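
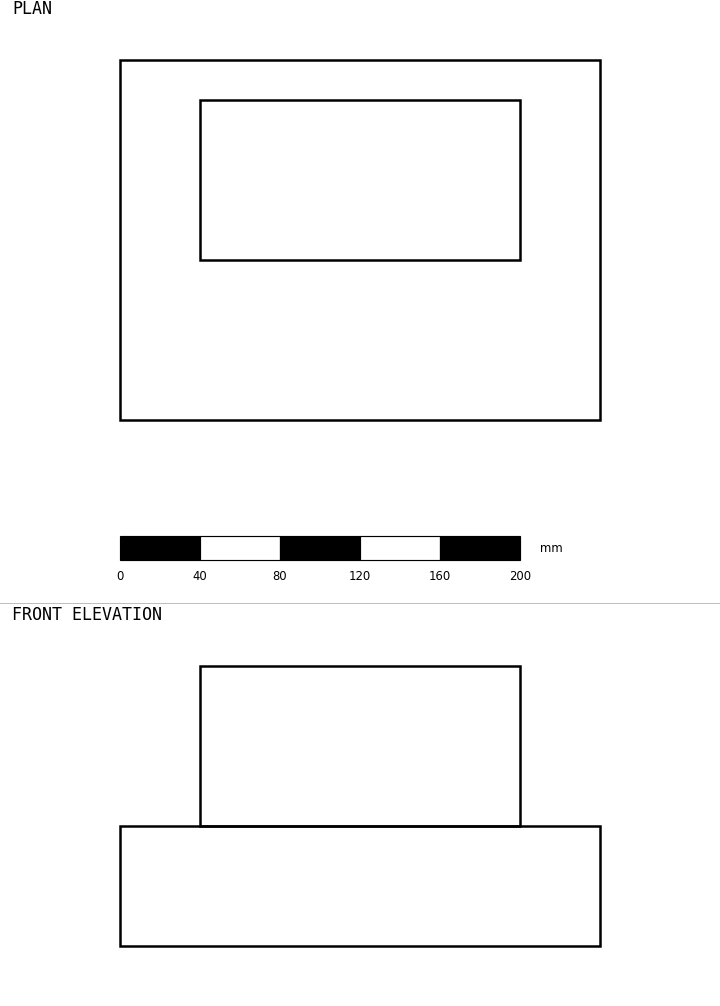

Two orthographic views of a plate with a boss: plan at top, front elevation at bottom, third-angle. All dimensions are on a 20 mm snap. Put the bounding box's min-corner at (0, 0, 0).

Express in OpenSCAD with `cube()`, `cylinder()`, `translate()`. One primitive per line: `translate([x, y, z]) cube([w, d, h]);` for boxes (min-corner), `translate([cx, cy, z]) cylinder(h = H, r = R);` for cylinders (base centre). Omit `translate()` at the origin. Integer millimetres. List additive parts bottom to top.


cube([240, 180, 60]);
translate([40, 80, 60]) cube([160, 80, 80]);


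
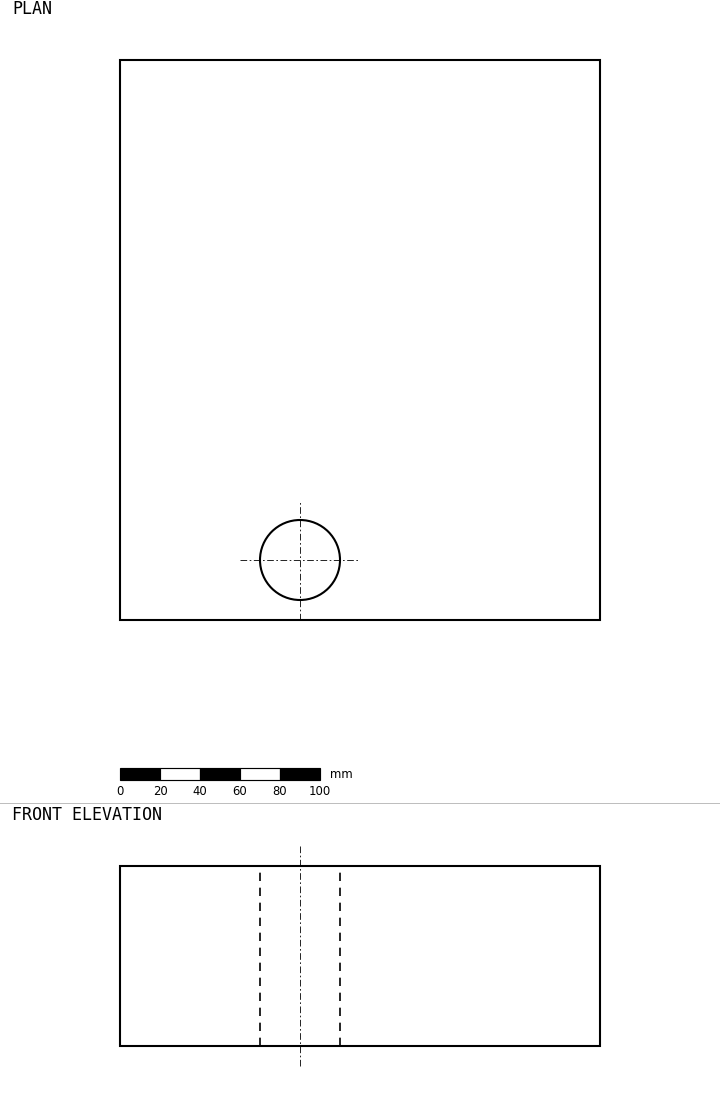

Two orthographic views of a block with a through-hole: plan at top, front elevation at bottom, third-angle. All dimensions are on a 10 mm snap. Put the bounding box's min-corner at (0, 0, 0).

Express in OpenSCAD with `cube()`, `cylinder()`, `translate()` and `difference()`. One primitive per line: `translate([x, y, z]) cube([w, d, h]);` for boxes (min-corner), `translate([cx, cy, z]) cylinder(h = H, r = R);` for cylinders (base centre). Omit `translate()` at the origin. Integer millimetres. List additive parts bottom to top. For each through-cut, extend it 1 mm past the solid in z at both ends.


difference() {
  cube([240, 280, 90]);
  translate([90, 30, -1]) cylinder(h = 92, r = 20);
}


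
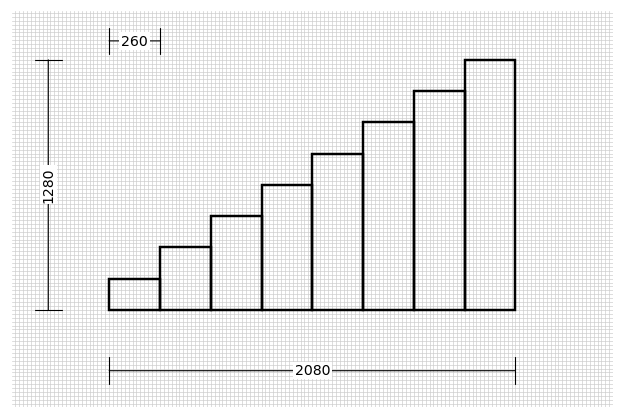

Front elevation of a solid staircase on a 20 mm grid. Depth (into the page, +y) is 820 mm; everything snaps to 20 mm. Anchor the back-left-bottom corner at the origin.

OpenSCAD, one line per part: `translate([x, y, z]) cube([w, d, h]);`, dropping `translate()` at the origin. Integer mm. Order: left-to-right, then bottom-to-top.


cube([260, 820, 160]);
translate([260, 0, 0]) cube([260, 820, 320]);
translate([520, 0, 0]) cube([260, 820, 480]);
translate([780, 0, 0]) cube([260, 820, 640]);
translate([1040, 0, 0]) cube([260, 820, 800]);
translate([1300, 0, 0]) cube([260, 820, 960]);
translate([1560, 0, 0]) cube([260, 820, 1120]);
translate([1820, 0, 0]) cube([260, 820, 1280]);


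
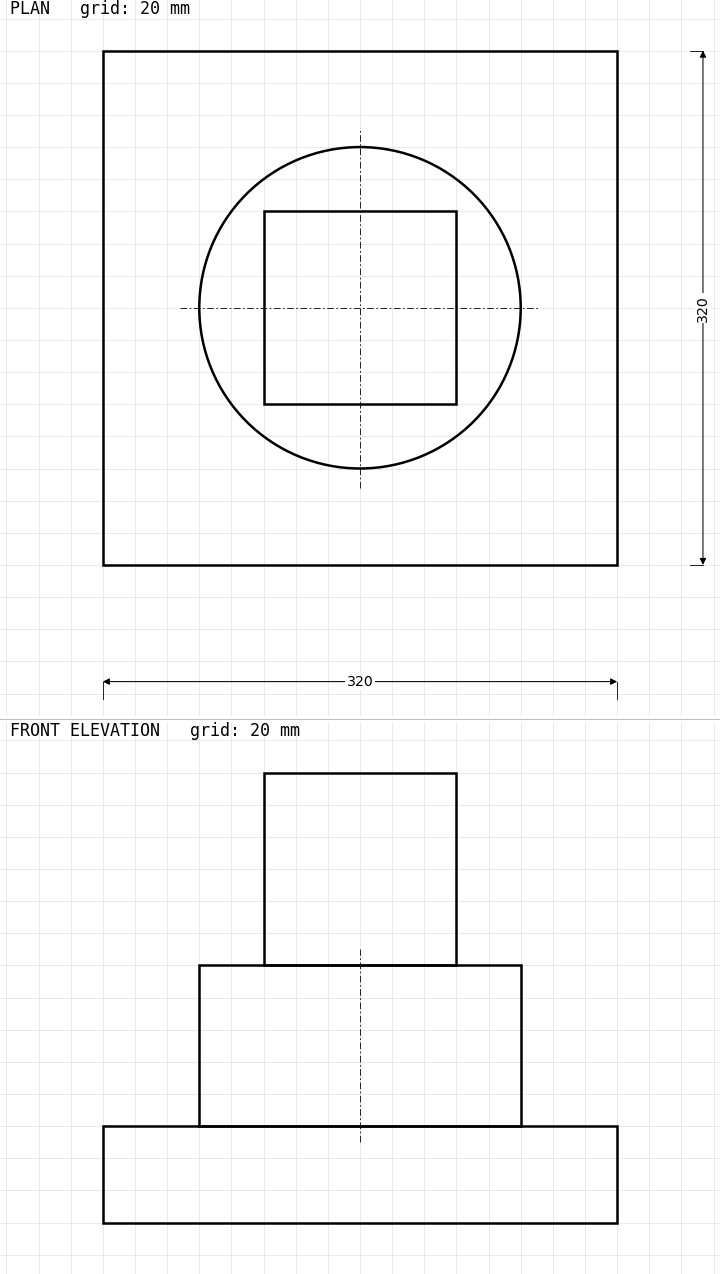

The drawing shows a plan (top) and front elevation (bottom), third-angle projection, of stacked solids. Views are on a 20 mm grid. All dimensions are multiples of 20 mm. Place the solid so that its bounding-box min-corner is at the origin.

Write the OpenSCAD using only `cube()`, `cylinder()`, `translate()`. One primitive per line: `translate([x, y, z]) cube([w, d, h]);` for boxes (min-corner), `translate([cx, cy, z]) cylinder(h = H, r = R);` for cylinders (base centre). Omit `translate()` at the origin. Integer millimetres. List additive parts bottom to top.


cube([320, 320, 60]);
translate([160, 160, 60]) cylinder(h = 100, r = 100);
translate([100, 100, 160]) cube([120, 120, 120]);


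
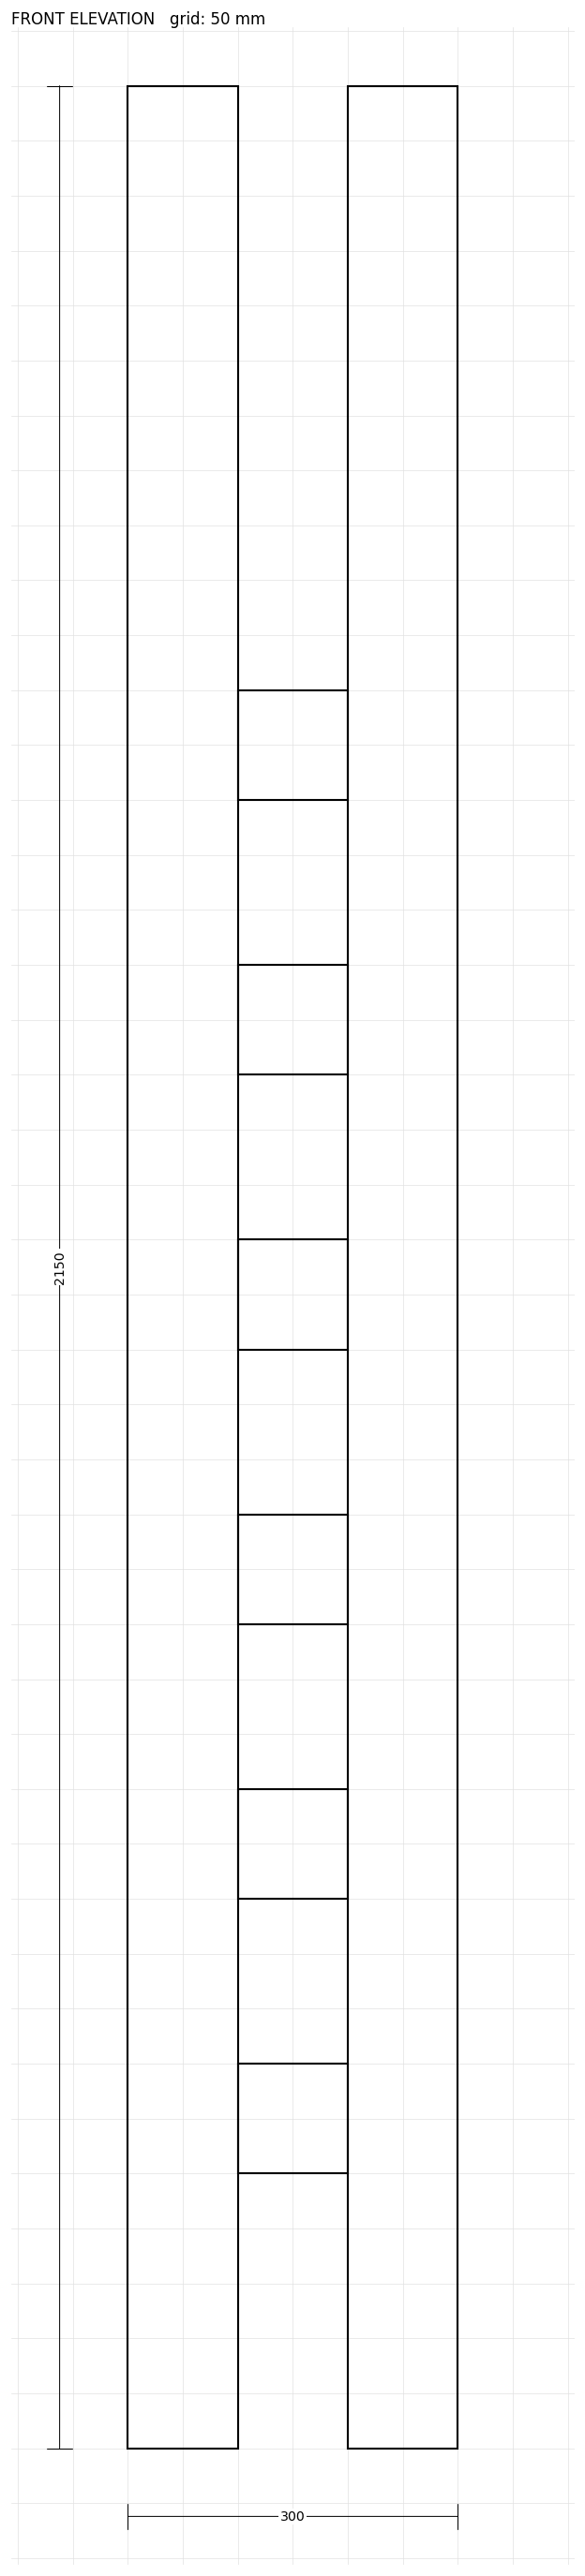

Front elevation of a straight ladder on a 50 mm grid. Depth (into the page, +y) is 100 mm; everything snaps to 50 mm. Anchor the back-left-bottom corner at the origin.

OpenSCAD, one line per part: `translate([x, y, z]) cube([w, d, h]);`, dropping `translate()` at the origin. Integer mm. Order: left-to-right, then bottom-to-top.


cube([100, 100, 2150]);
translate([100, 0, 250]) cube([100, 100, 100]);
translate([100, 0, 500]) cube([100, 100, 100]);
translate([100, 0, 750]) cube([100, 100, 100]);
translate([100, 0, 1000]) cube([100, 100, 100]);
translate([100, 0, 1250]) cube([100, 100, 100]);
translate([100, 0, 1500]) cube([100, 100, 100]);
translate([200, 0, 0]) cube([100, 100, 2150]);


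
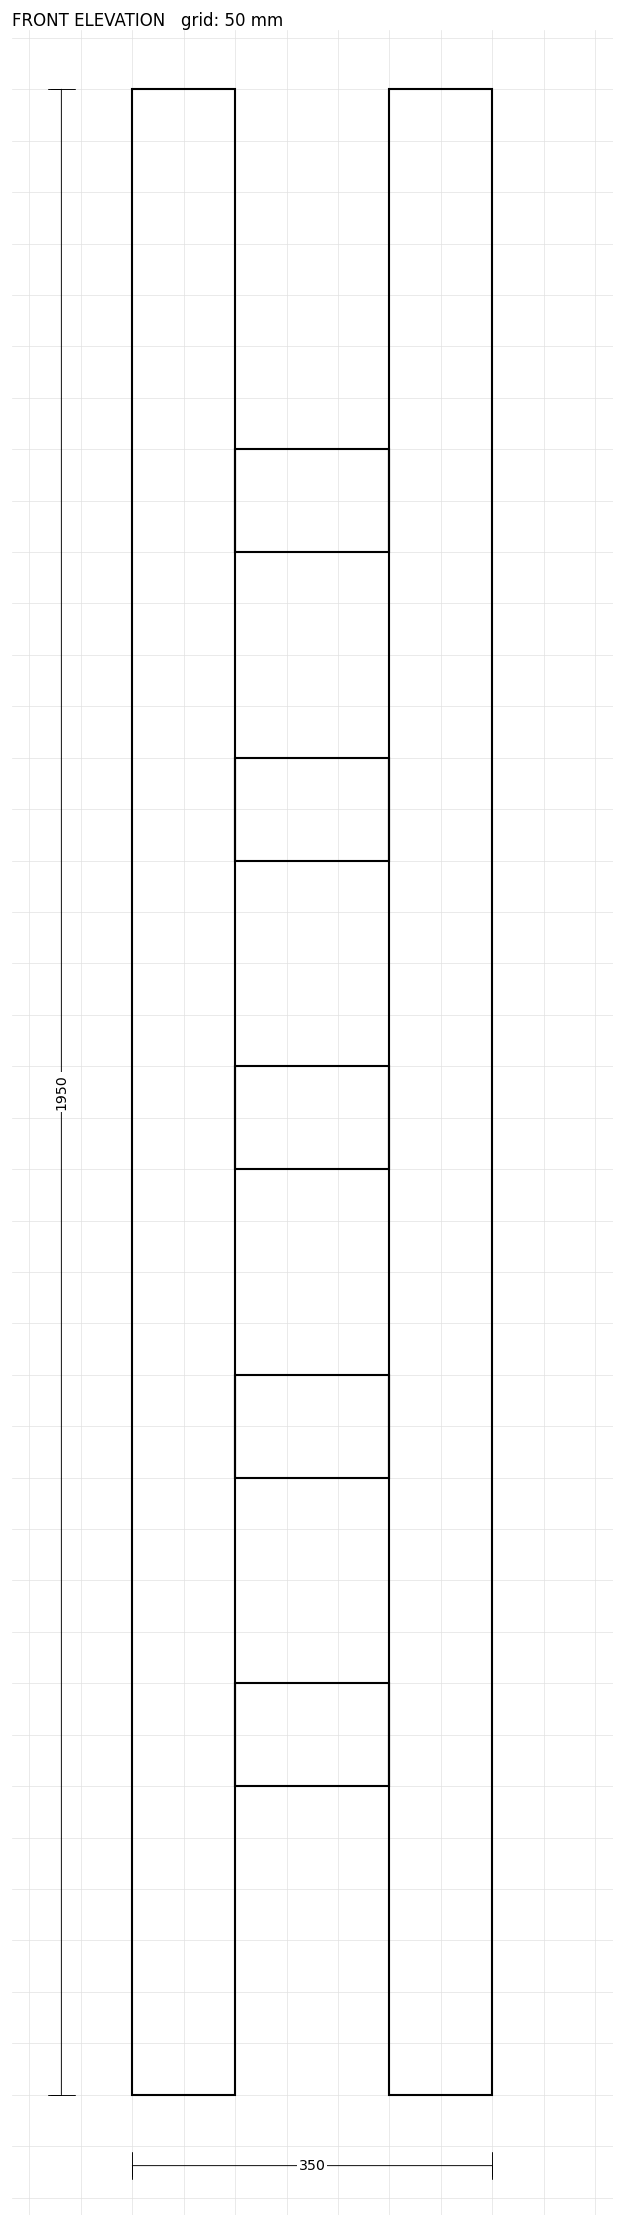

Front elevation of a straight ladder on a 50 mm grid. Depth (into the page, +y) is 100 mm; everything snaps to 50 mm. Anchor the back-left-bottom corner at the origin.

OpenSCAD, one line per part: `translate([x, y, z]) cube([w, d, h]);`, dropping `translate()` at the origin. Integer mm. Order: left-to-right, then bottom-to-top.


cube([100, 100, 1950]);
translate([100, 0, 300]) cube([150, 100, 100]);
translate([100, 0, 600]) cube([150, 100, 100]);
translate([100, 0, 900]) cube([150, 100, 100]);
translate([100, 0, 1200]) cube([150, 100, 100]);
translate([100, 0, 1500]) cube([150, 100, 100]);
translate([250, 0, 0]) cube([100, 100, 1950]);


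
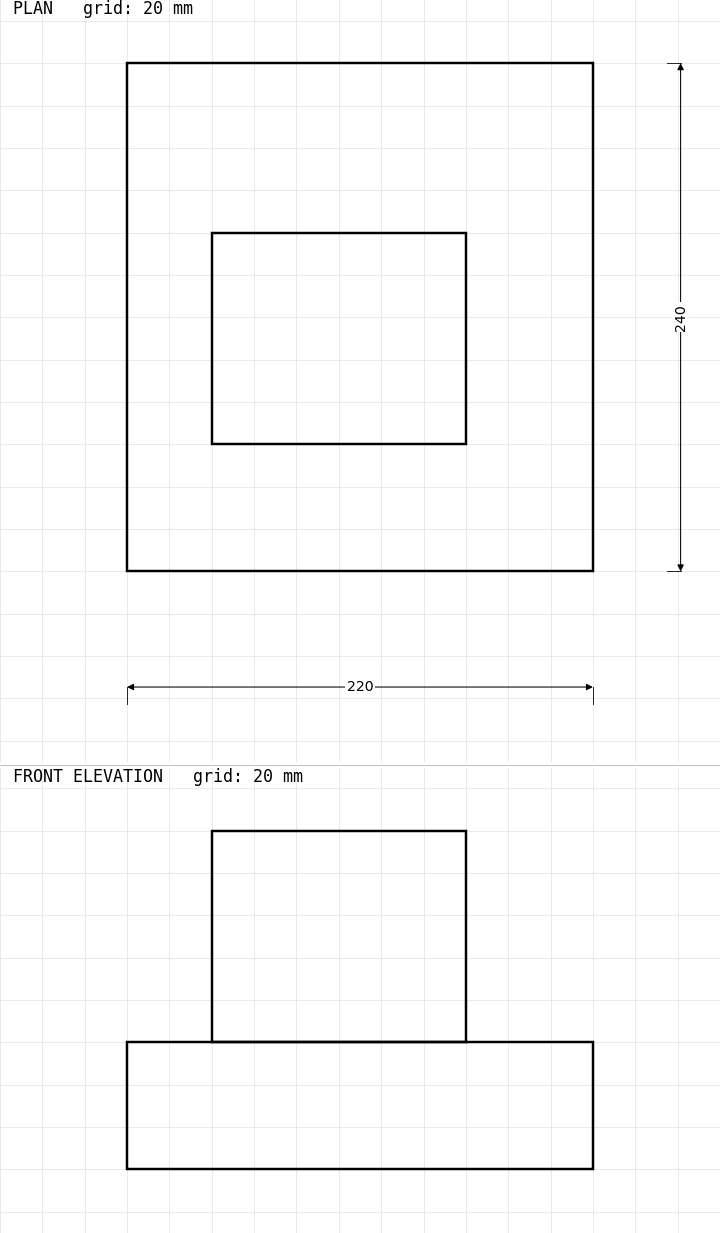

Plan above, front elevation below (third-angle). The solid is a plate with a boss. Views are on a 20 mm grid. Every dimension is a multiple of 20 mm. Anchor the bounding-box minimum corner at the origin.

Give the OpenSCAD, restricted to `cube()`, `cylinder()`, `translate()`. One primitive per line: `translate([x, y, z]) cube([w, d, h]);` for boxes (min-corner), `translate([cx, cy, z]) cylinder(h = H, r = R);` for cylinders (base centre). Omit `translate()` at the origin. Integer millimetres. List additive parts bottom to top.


cube([220, 240, 60]);
translate([40, 60, 60]) cube([120, 100, 100]);


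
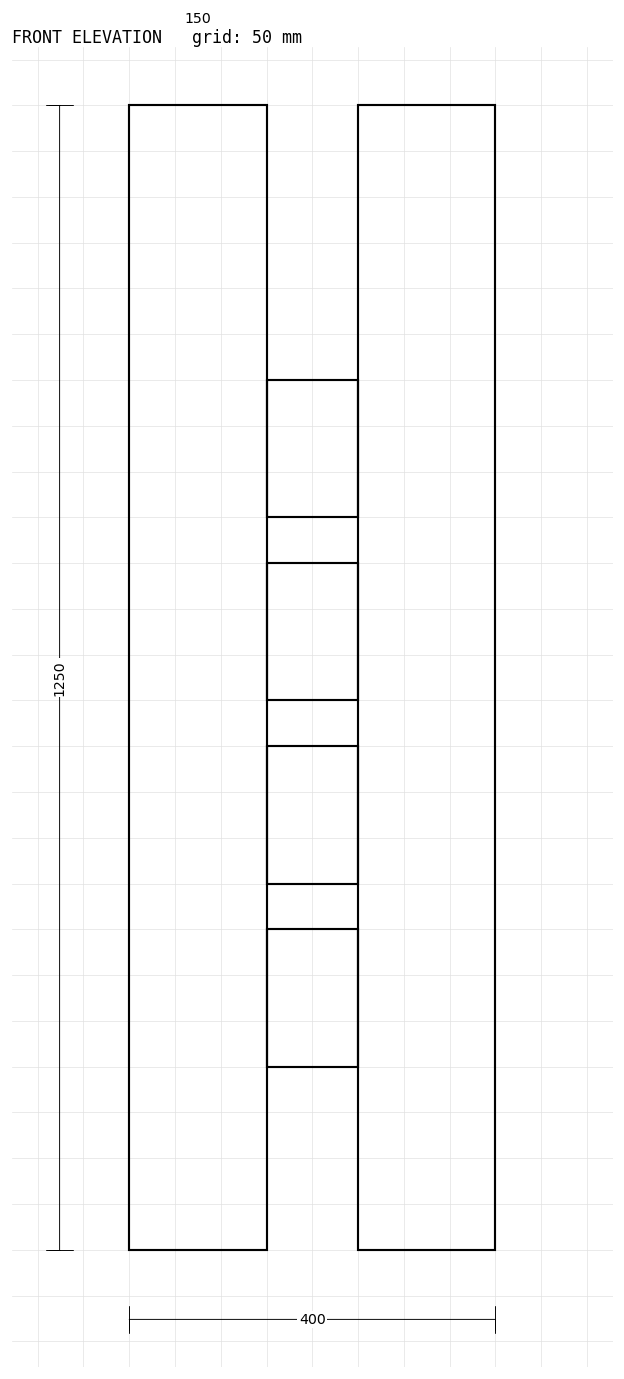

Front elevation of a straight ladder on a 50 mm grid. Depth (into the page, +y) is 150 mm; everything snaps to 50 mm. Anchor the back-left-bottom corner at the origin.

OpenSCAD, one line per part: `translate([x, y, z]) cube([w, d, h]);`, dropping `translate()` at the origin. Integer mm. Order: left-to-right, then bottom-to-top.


cube([150, 150, 1250]);
translate([150, 0, 200]) cube([100, 150, 150]);
translate([150, 0, 400]) cube([100, 150, 150]);
translate([150, 0, 600]) cube([100, 150, 150]);
translate([150, 0, 800]) cube([100, 150, 150]);
translate([250, 0, 0]) cube([150, 150, 1250]);


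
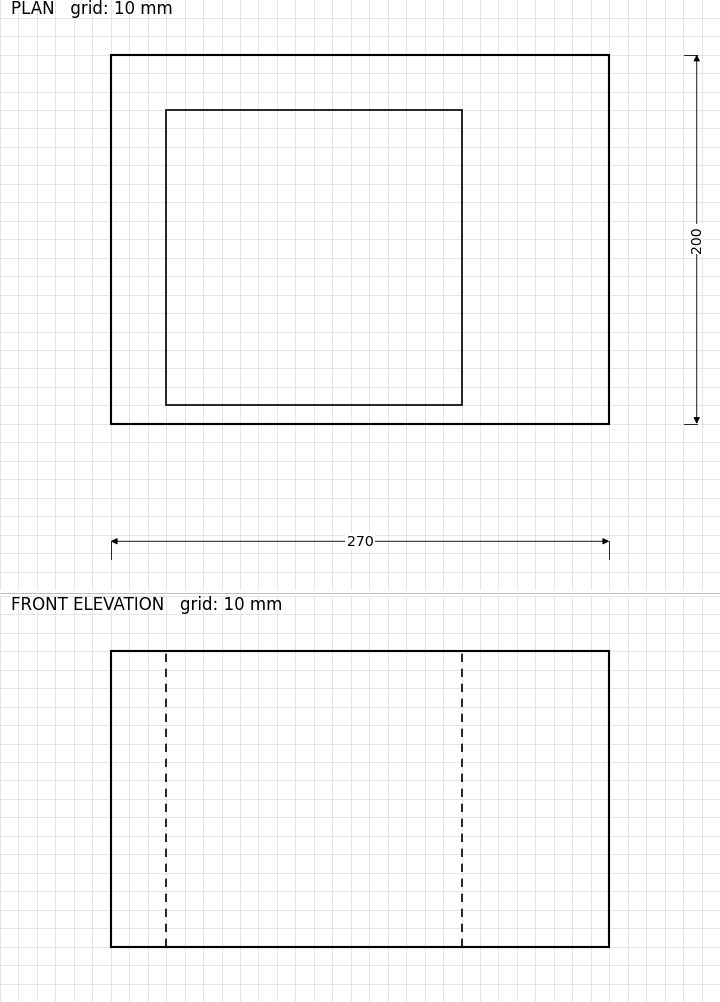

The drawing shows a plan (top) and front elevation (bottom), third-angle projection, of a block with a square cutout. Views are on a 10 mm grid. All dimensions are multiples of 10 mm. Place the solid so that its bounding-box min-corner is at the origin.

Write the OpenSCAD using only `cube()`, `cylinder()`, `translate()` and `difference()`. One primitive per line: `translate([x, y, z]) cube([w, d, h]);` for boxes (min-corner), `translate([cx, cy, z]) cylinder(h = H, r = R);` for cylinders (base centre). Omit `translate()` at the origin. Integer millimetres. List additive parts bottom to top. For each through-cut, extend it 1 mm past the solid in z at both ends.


difference() {
  cube([270, 200, 160]);
  translate([30, 10, -1]) cube([160, 160, 162]);
}


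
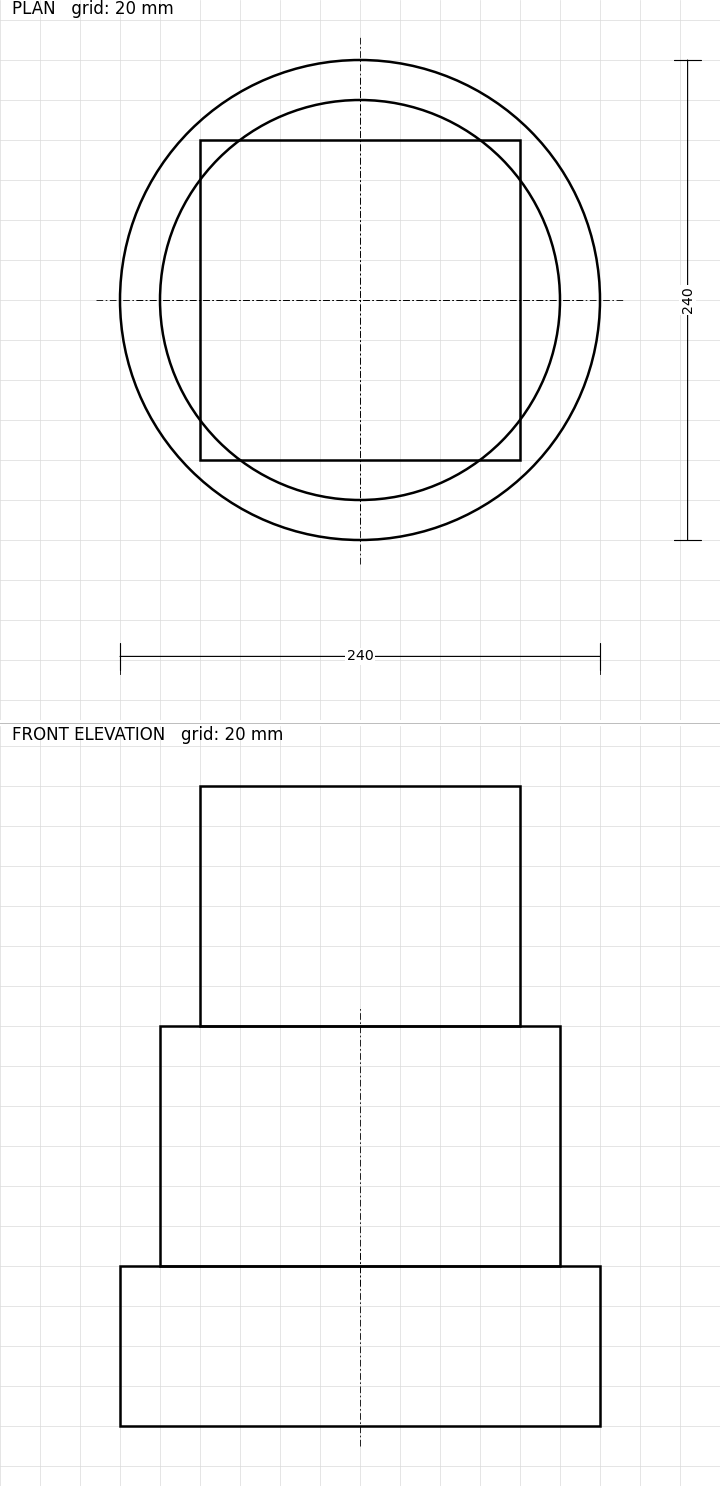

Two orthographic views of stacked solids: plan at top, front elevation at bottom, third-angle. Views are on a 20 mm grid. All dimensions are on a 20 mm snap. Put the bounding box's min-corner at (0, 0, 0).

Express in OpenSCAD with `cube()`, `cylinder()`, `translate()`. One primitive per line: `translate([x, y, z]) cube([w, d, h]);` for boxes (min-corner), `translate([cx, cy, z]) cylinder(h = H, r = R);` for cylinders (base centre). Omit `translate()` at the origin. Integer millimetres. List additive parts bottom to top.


translate([120, 120, 0]) cylinder(h = 80, r = 120);
translate([120, 120, 80]) cylinder(h = 120, r = 100);
translate([40, 40, 200]) cube([160, 160, 120]);


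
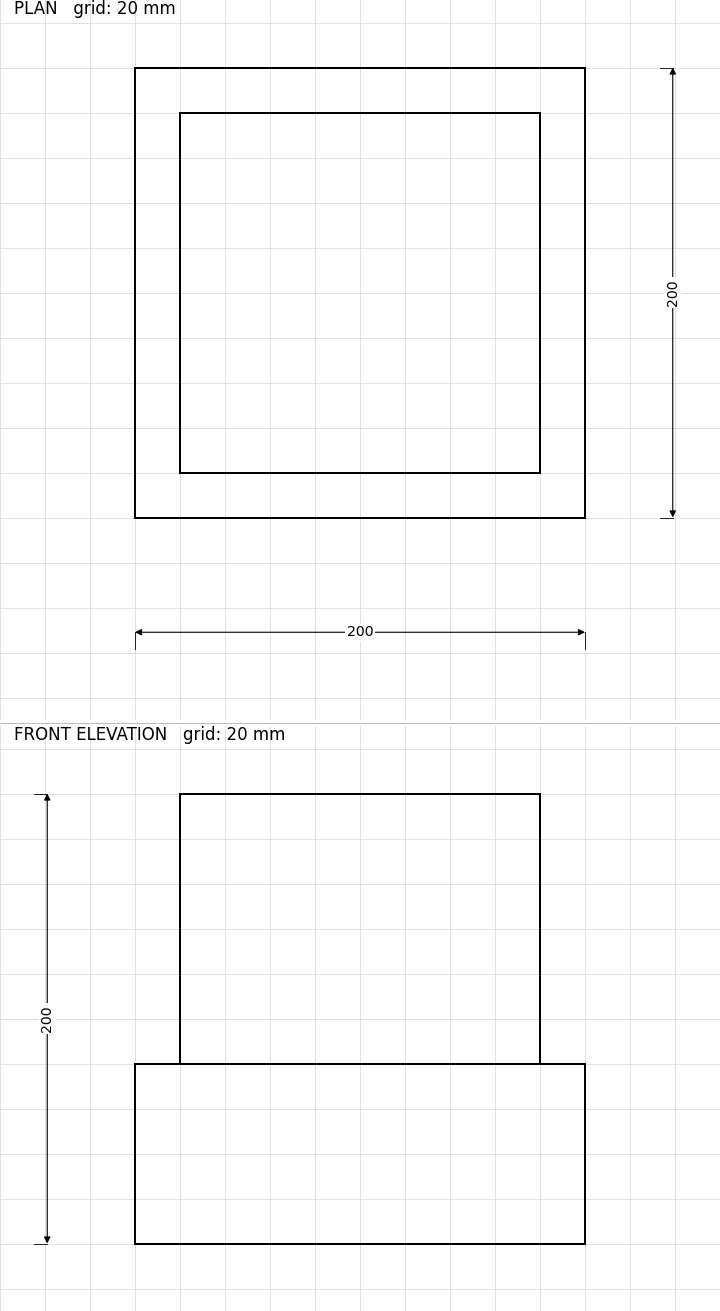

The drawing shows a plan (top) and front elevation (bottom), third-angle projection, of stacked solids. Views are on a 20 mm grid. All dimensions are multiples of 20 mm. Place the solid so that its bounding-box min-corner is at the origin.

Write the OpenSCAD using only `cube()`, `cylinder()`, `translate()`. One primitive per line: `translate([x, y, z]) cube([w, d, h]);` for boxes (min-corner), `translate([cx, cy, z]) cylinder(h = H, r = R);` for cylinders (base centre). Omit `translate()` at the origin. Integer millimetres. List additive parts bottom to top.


cube([200, 200, 80]);
translate([20, 20, 80]) cube([160, 160, 120]);


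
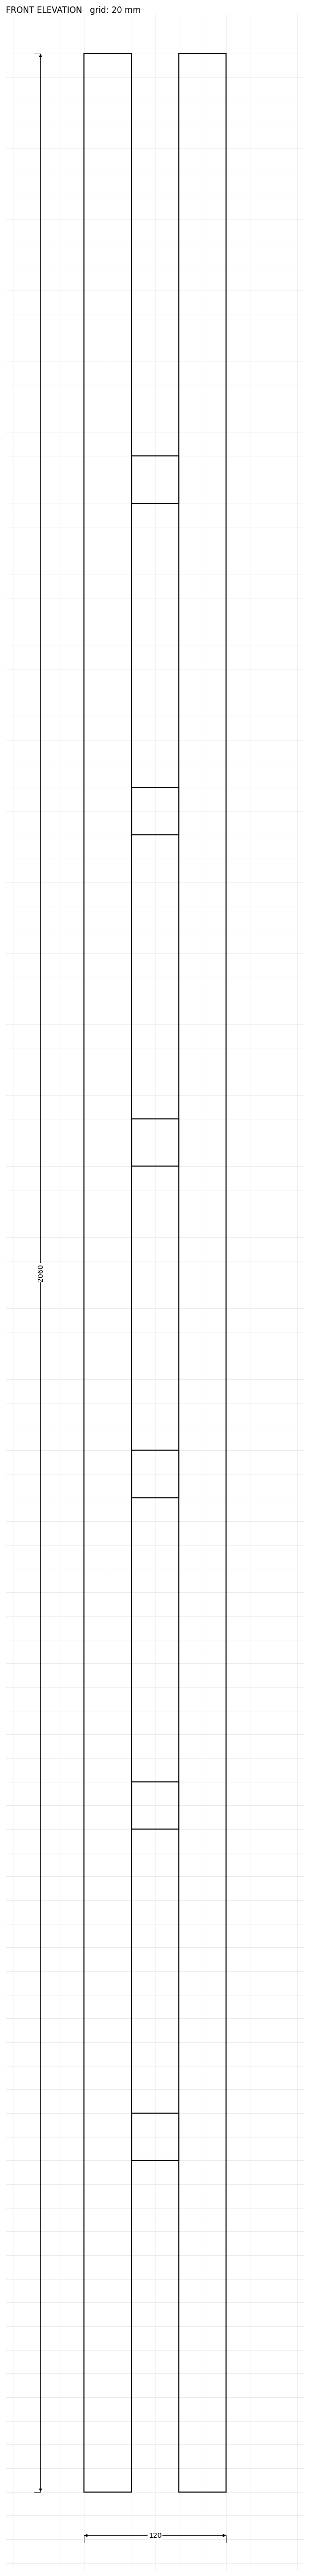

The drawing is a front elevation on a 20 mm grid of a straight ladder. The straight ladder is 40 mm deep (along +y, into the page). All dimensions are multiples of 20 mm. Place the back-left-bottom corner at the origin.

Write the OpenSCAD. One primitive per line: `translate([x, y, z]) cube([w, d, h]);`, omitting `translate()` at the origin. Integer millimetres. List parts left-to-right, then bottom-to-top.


cube([40, 40, 2060]);
translate([40, 0, 280]) cube([40, 40, 40]);
translate([40, 0, 560]) cube([40, 40, 40]);
translate([40, 0, 840]) cube([40, 40, 40]);
translate([40, 0, 1120]) cube([40, 40, 40]);
translate([40, 0, 1400]) cube([40, 40, 40]);
translate([40, 0, 1680]) cube([40, 40, 40]);
translate([80, 0, 0]) cube([40, 40, 2060]);


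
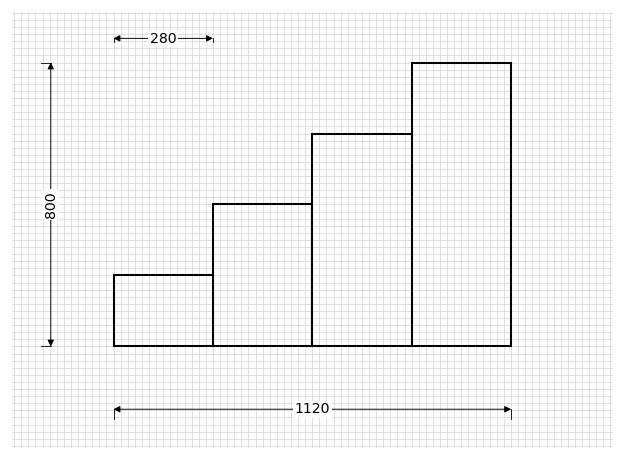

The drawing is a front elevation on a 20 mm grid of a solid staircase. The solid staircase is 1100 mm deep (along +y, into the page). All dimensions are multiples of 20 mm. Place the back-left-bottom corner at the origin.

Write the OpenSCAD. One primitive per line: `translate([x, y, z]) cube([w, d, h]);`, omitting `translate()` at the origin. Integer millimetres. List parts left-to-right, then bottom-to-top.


cube([280, 1100, 200]);
translate([280, 0, 0]) cube([280, 1100, 400]);
translate([560, 0, 0]) cube([280, 1100, 600]);
translate([840, 0, 0]) cube([280, 1100, 800]);


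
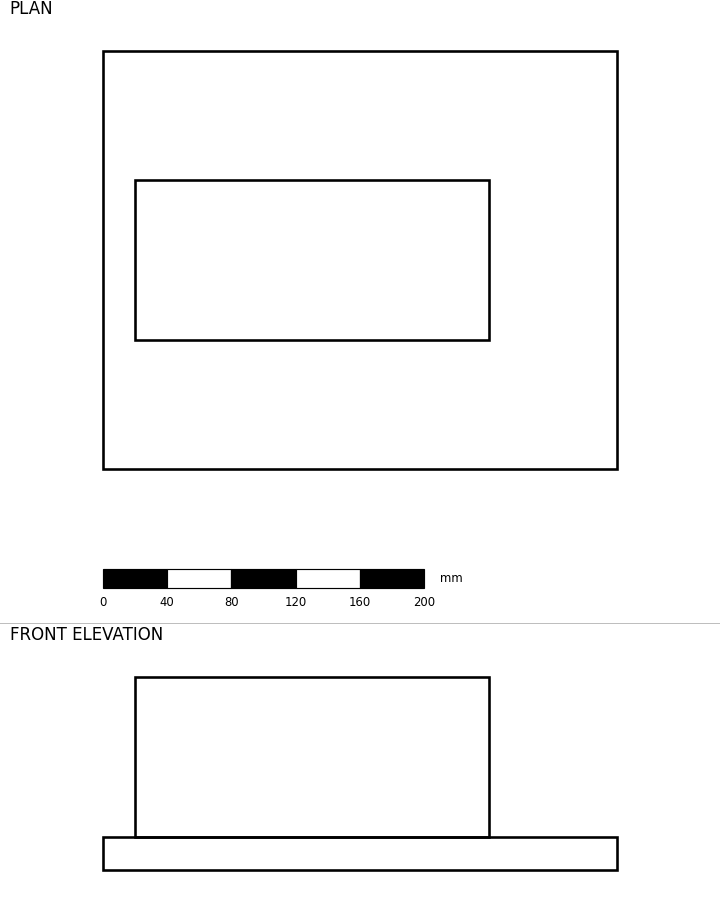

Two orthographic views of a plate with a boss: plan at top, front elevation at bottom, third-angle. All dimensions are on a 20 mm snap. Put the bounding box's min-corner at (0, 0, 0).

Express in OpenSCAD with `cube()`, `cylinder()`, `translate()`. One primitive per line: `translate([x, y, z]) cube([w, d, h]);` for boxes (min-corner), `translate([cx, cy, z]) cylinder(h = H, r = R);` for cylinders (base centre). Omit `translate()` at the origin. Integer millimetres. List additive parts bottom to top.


cube([320, 260, 20]);
translate([20, 80, 20]) cube([220, 100, 100]);


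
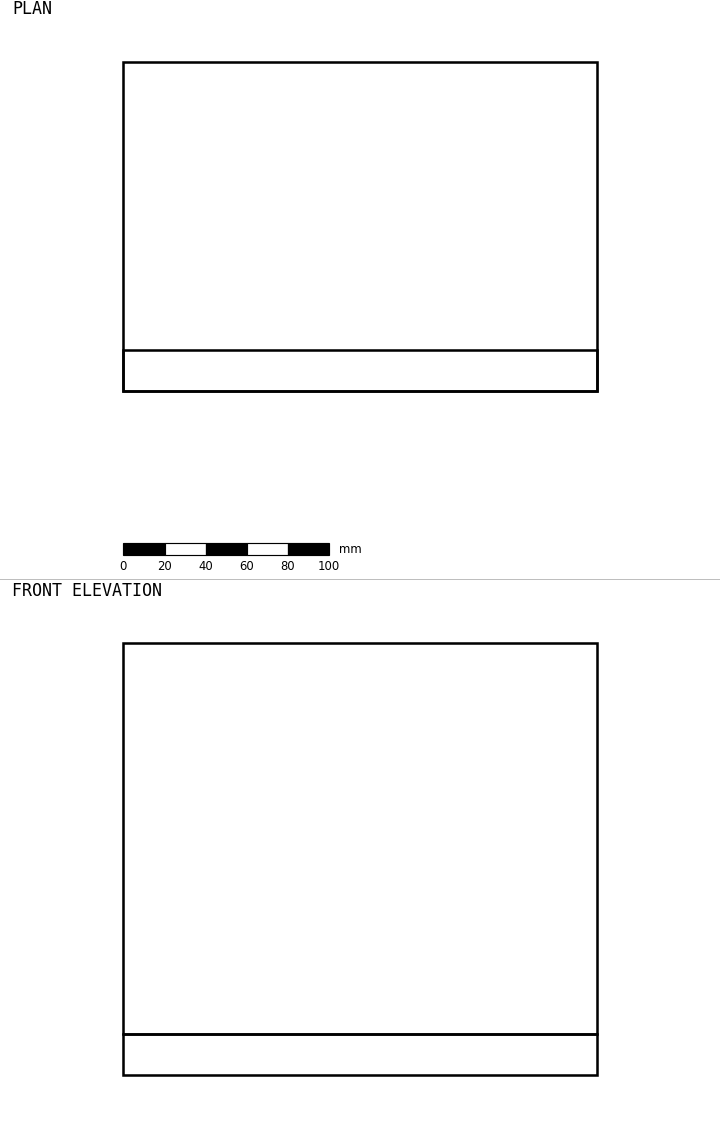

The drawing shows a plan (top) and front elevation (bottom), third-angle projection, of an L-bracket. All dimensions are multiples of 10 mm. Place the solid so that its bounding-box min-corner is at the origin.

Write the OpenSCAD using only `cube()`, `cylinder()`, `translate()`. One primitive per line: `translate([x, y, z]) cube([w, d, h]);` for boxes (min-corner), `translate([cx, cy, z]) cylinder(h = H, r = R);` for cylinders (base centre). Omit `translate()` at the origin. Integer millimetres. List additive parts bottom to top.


cube([230, 160, 20]);
translate([0, 0, 20]) cube([230, 20, 190]);


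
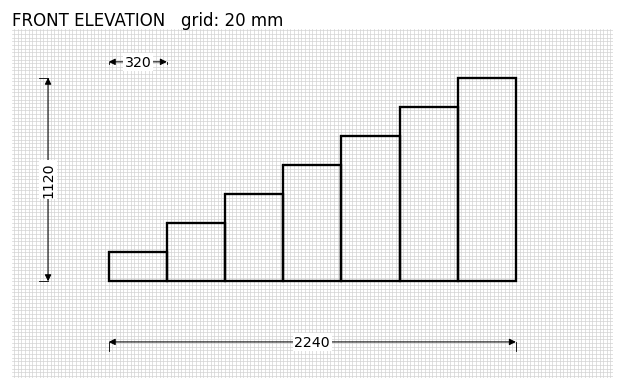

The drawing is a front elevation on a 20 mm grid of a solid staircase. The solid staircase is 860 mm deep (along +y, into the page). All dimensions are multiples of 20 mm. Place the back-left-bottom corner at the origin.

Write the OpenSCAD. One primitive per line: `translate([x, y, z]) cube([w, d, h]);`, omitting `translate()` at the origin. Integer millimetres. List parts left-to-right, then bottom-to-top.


cube([320, 860, 160]);
translate([320, 0, 0]) cube([320, 860, 320]);
translate([640, 0, 0]) cube([320, 860, 480]);
translate([960, 0, 0]) cube([320, 860, 640]);
translate([1280, 0, 0]) cube([320, 860, 800]);
translate([1600, 0, 0]) cube([320, 860, 960]);
translate([1920, 0, 0]) cube([320, 860, 1120]);


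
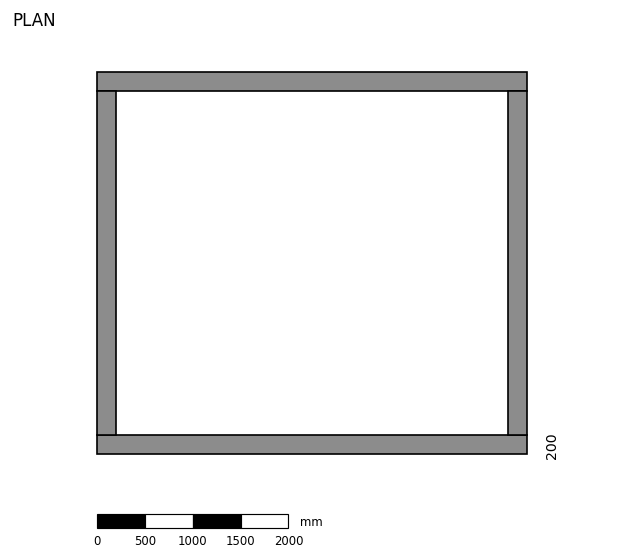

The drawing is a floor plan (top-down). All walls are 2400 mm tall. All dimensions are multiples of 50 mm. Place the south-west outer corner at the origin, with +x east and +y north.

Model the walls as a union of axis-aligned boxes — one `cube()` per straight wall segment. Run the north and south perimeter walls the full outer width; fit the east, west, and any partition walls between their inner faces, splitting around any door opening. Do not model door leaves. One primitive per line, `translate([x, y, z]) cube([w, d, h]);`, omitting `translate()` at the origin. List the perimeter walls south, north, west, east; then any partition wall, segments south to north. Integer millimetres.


cube([4500, 200, 2400]);
translate([0, 3800, 0]) cube([4500, 200, 2400]);
translate([0, 200, 0]) cube([200, 3600, 2400]);
translate([4300, 200, 0]) cube([200, 3600, 2400]);


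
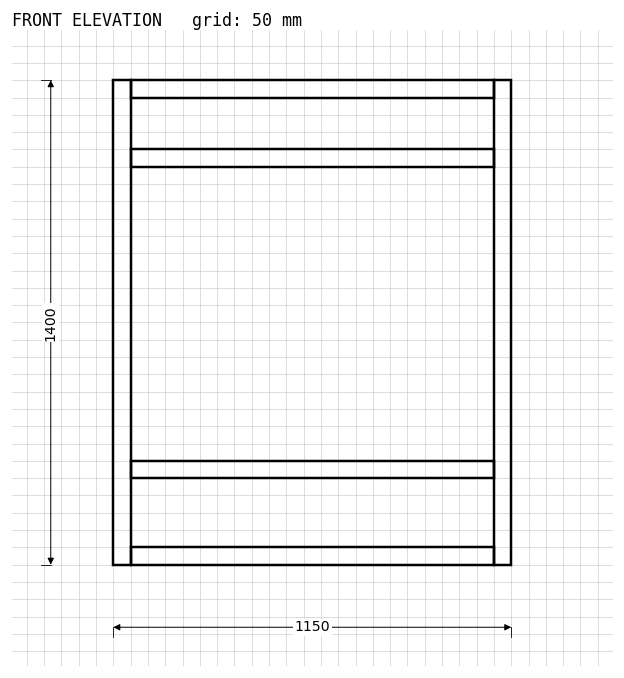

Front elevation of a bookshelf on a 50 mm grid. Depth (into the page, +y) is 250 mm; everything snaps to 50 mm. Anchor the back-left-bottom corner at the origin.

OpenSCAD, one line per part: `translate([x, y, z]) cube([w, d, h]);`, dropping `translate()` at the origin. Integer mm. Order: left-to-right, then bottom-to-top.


cube([50, 250, 1400]);
translate([50, 0, 0]) cube([1050, 250, 50]);
translate([50, 0, 250]) cube([1050, 250, 50]);
translate([50, 0, 1150]) cube([1050, 250, 50]);
translate([50, 0, 1350]) cube([1050, 250, 50]);
translate([1100, 0, 0]) cube([50, 250, 1400]);


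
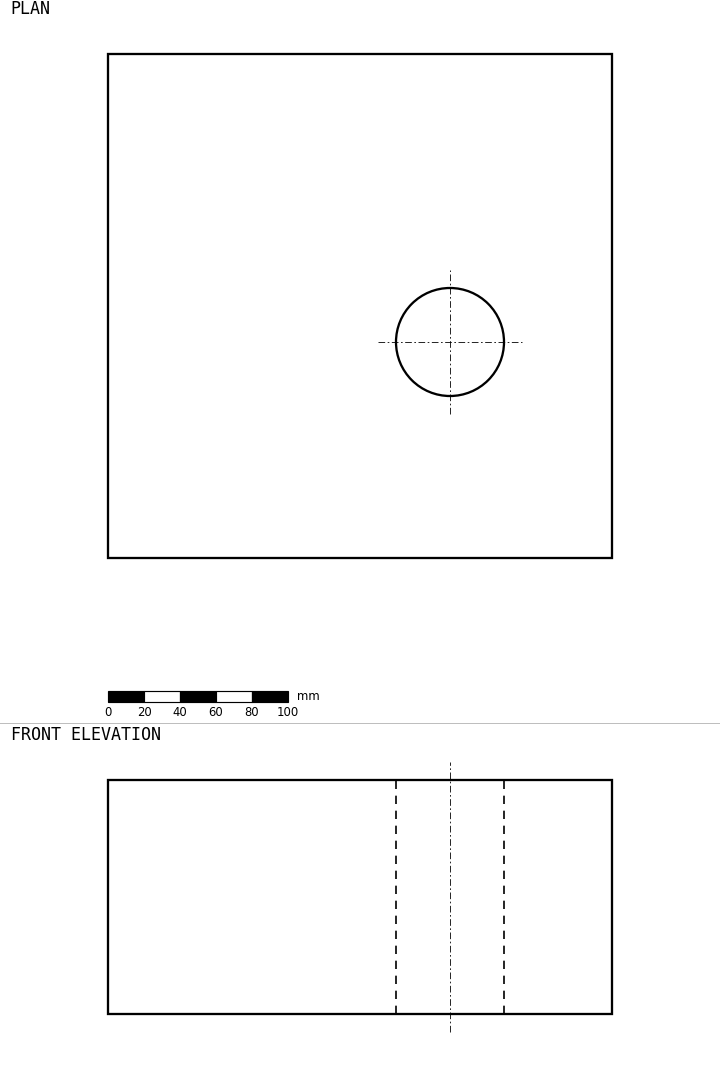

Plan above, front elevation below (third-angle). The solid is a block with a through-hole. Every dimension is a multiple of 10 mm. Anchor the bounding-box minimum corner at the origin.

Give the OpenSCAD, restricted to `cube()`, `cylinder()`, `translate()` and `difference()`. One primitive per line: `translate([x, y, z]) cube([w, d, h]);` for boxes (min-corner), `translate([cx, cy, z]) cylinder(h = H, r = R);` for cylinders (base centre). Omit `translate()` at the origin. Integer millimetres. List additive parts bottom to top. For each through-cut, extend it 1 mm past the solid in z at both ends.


difference() {
  cube([280, 280, 130]);
  translate([190, 120, -1]) cylinder(h = 132, r = 30);
}


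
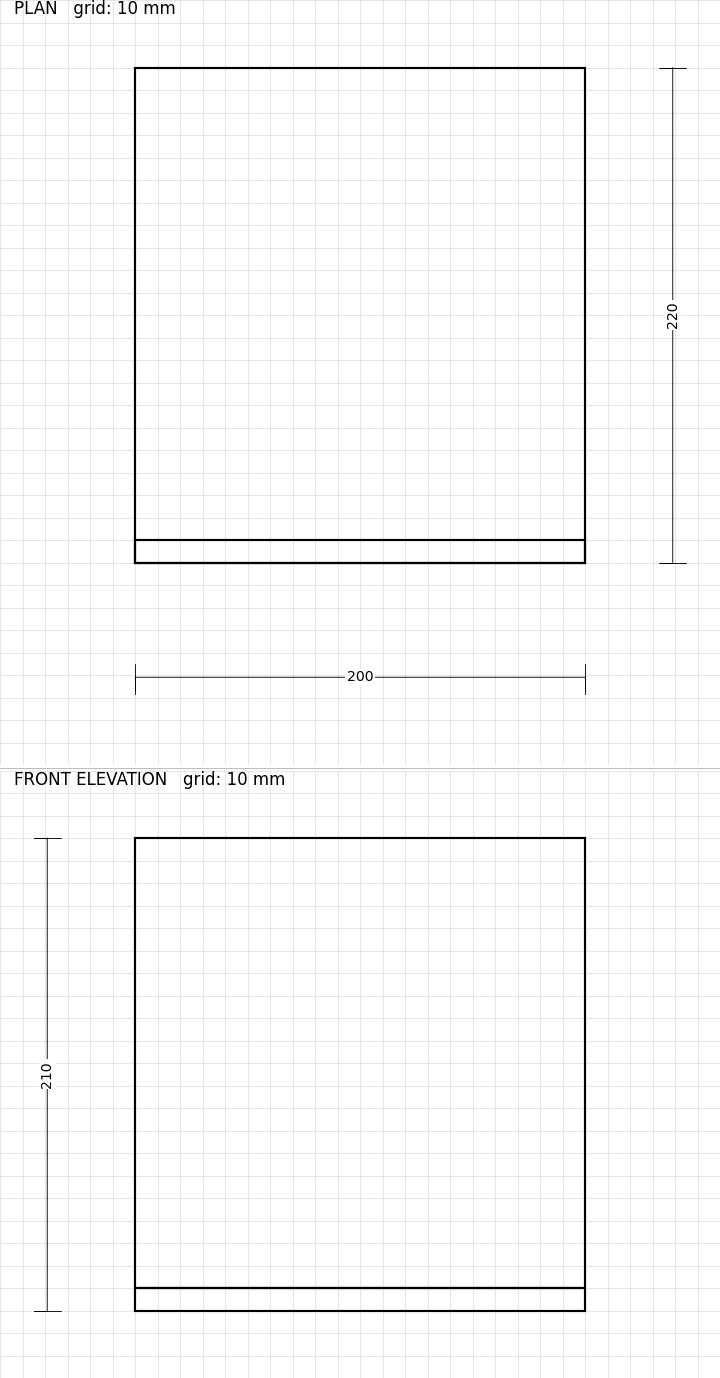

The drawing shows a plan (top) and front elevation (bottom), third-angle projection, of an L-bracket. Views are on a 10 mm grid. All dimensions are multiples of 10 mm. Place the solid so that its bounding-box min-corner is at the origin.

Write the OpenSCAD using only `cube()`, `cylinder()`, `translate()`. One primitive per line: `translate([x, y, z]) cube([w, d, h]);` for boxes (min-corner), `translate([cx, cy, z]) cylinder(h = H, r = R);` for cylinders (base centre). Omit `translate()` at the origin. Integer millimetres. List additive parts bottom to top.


cube([200, 220, 10]);
translate([0, 0, 10]) cube([200, 10, 200]);


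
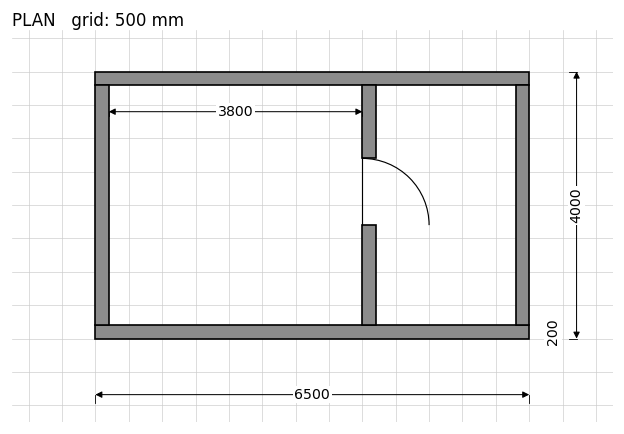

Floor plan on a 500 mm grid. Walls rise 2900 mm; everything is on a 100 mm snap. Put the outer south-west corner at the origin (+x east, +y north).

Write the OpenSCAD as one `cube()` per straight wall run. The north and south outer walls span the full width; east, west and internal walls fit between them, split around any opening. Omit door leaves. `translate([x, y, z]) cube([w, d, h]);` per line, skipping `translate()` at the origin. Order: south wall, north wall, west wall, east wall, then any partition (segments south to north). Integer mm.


cube([6500, 200, 2900]);
translate([0, 3800, 0]) cube([6500, 200, 2900]);
translate([0, 200, 0]) cube([200, 3600, 2900]);
translate([6300, 200, 0]) cube([200, 3600, 2900]);
translate([4000, 200, 0]) cube([200, 1500, 2900]);
translate([4000, 2700, 0]) cube([200, 1100, 2900]);


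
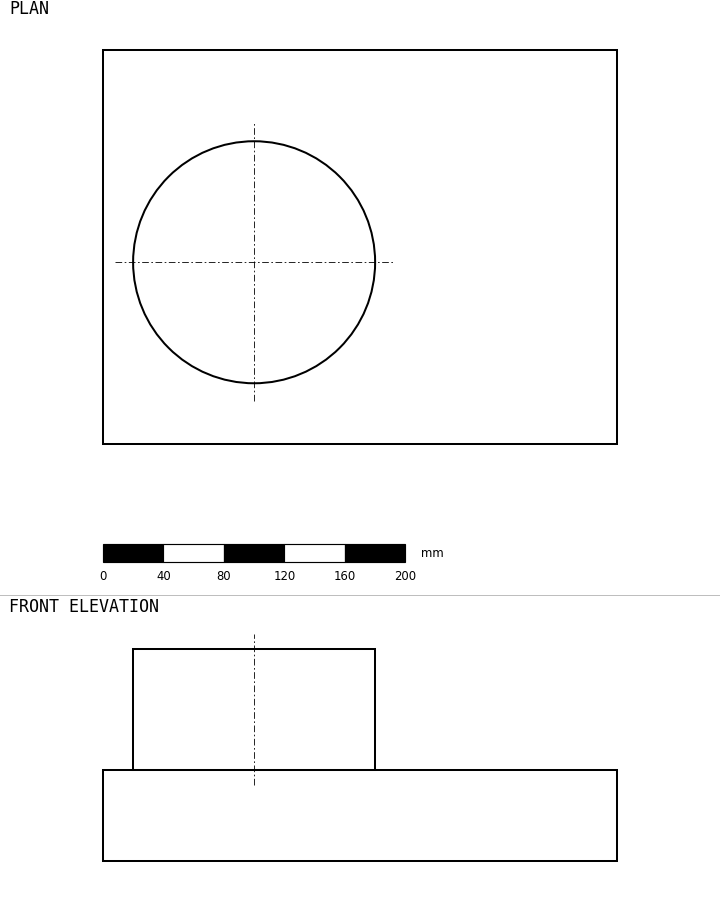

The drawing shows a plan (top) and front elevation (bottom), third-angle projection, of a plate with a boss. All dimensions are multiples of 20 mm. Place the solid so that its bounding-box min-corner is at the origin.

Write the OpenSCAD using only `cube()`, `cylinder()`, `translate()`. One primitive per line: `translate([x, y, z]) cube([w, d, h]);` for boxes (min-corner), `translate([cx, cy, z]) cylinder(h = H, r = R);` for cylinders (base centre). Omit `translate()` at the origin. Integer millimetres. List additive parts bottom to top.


cube([340, 260, 60]);
translate([100, 120, 60]) cylinder(h = 80, r = 80);


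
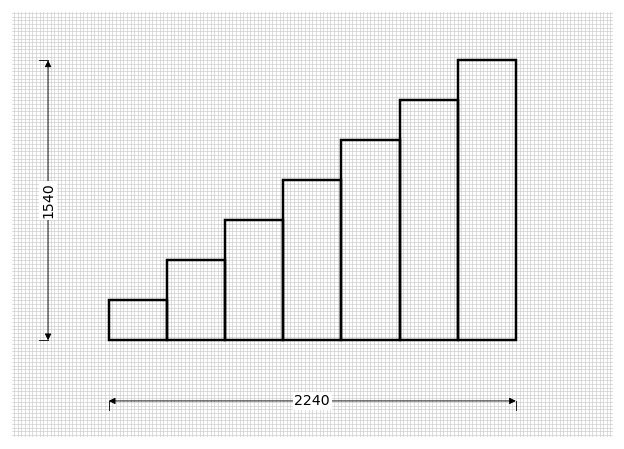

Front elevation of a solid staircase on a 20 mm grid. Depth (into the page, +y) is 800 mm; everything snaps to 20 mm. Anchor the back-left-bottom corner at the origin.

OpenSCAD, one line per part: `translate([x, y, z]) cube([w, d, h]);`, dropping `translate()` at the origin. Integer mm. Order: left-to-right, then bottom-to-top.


cube([320, 800, 220]);
translate([320, 0, 0]) cube([320, 800, 440]);
translate([640, 0, 0]) cube([320, 800, 660]);
translate([960, 0, 0]) cube([320, 800, 880]);
translate([1280, 0, 0]) cube([320, 800, 1100]);
translate([1600, 0, 0]) cube([320, 800, 1320]);
translate([1920, 0, 0]) cube([320, 800, 1540]);


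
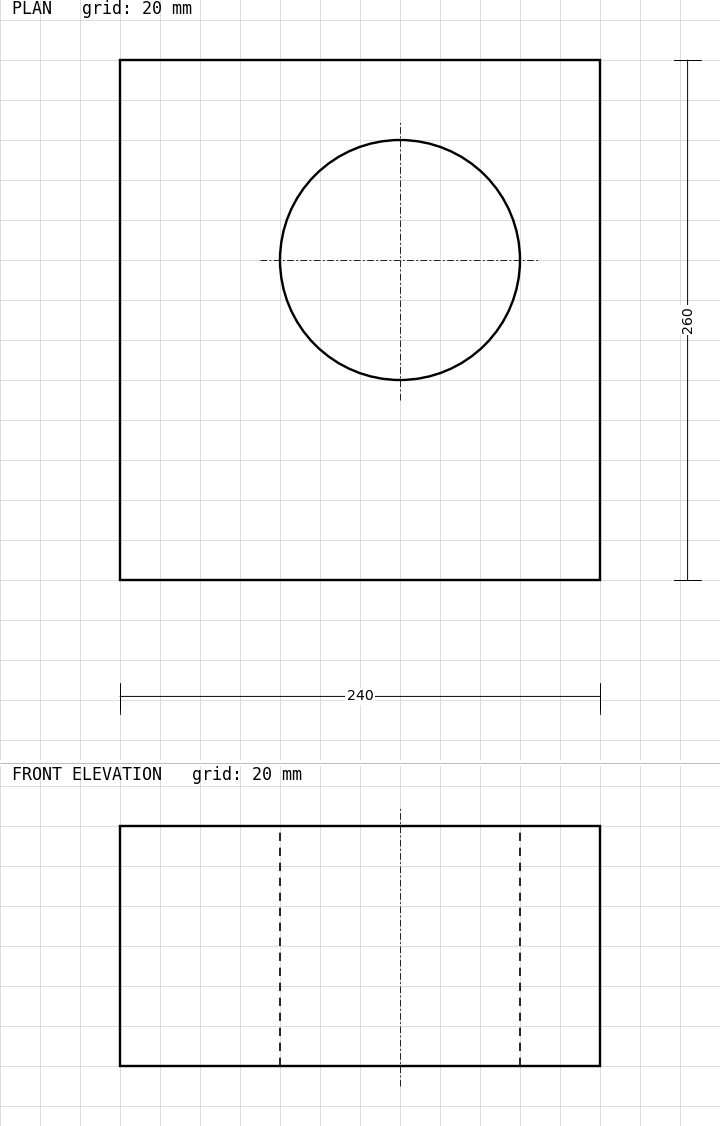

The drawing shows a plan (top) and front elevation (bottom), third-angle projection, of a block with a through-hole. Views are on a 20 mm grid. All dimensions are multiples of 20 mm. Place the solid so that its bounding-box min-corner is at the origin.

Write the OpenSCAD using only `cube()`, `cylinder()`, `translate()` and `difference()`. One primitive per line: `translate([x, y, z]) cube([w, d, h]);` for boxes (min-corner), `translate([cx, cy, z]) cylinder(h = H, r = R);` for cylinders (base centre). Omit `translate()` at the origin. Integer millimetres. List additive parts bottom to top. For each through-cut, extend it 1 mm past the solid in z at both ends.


difference() {
  cube([240, 260, 120]);
  translate([140, 160, -1]) cylinder(h = 122, r = 60);
}


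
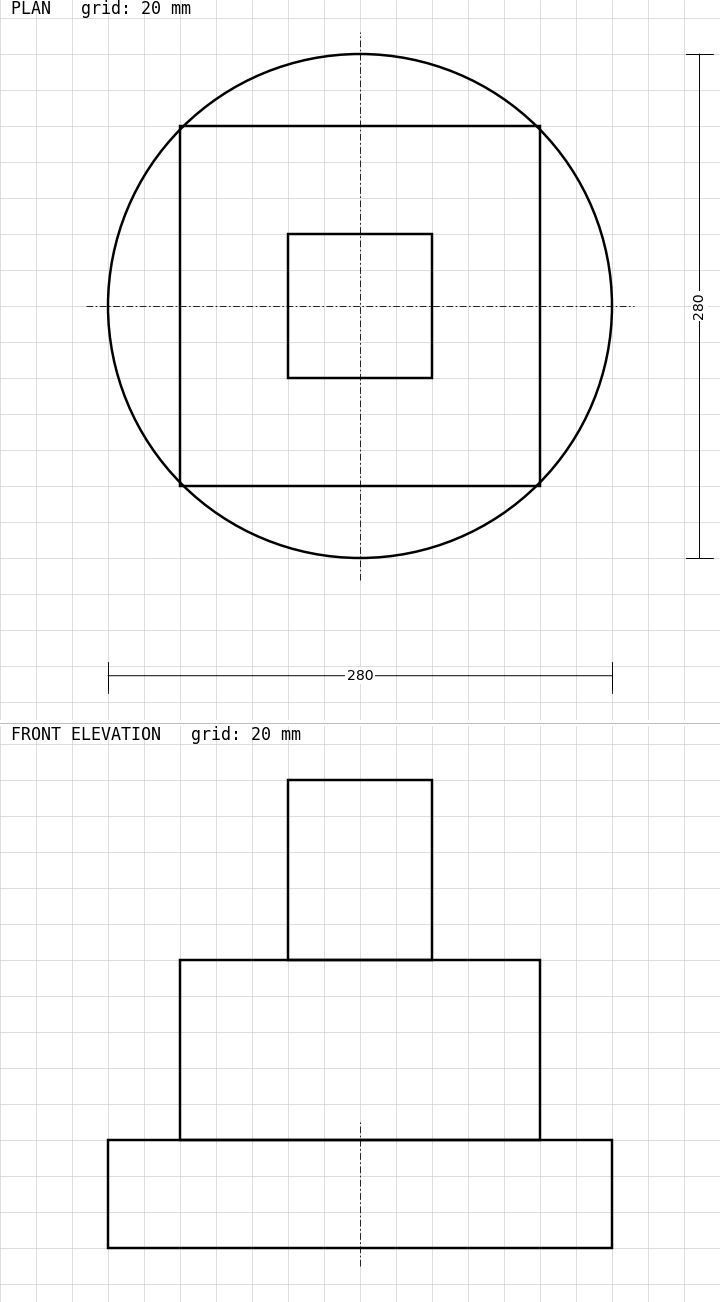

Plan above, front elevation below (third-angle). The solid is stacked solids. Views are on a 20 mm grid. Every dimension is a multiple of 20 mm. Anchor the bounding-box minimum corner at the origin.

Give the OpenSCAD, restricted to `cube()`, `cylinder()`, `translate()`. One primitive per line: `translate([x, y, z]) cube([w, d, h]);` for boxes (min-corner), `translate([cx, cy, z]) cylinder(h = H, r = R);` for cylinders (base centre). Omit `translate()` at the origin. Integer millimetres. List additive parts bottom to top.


translate([140, 140, 0]) cylinder(h = 60, r = 140);
translate([40, 40, 60]) cube([200, 200, 100]);
translate([100, 100, 160]) cube([80, 80, 100]);


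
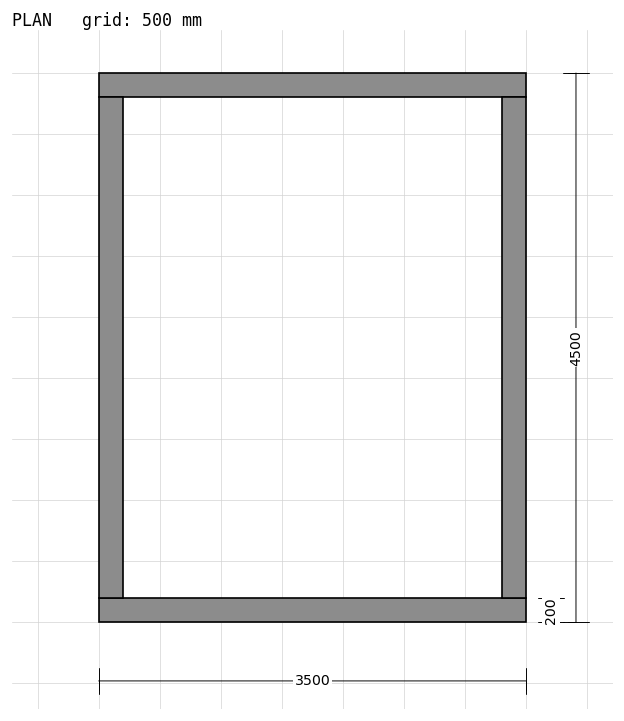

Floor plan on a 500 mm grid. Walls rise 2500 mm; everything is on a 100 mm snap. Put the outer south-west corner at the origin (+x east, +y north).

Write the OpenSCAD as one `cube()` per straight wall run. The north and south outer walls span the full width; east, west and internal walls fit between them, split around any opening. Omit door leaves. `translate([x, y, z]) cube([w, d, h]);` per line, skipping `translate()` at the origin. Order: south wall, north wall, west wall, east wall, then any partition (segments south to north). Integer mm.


cube([3500, 200, 2500]);
translate([0, 4300, 0]) cube([3500, 200, 2500]);
translate([0, 200, 0]) cube([200, 4100, 2500]);
translate([3300, 200, 0]) cube([200, 4100, 2500]);


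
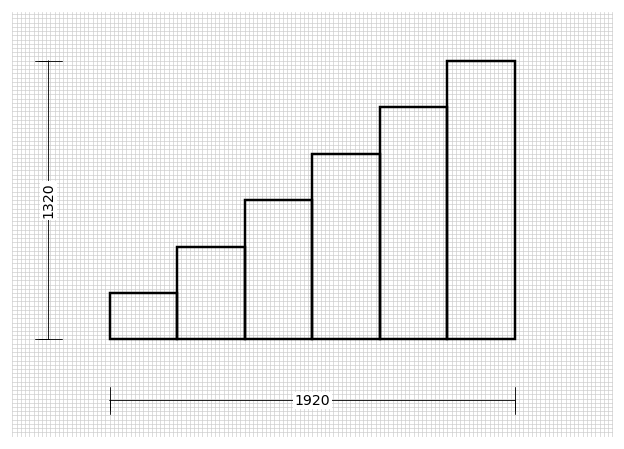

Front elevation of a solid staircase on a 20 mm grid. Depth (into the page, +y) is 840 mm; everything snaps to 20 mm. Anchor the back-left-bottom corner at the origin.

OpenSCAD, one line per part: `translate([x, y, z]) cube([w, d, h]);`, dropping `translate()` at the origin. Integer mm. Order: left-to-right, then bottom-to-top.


cube([320, 840, 220]);
translate([320, 0, 0]) cube([320, 840, 440]);
translate([640, 0, 0]) cube([320, 840, 660]);
translate([960, 0, 0]) cube([320, 840, 880]);
translate([1280, 0, 0]) cube([320, 840, 1100]);
translate([1600, 0, 0]) cube([320, 840, 1320]);


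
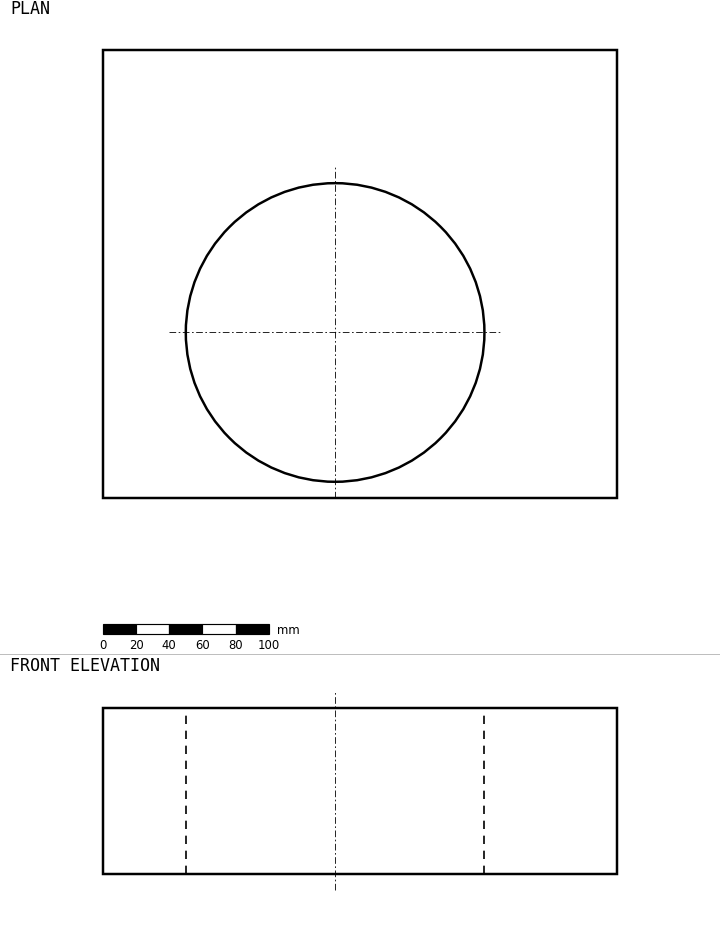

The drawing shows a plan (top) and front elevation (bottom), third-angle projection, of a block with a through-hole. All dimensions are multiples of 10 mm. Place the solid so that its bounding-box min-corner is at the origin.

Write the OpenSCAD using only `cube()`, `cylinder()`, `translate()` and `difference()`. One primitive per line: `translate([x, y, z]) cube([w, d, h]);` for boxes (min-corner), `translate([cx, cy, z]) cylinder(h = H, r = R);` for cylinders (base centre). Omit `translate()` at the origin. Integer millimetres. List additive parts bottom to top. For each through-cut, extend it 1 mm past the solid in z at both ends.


difference() {
  cube([310, 270, 100]);
  translate([140, 100, -1]) cylinder(h = 102, r = 90);
}


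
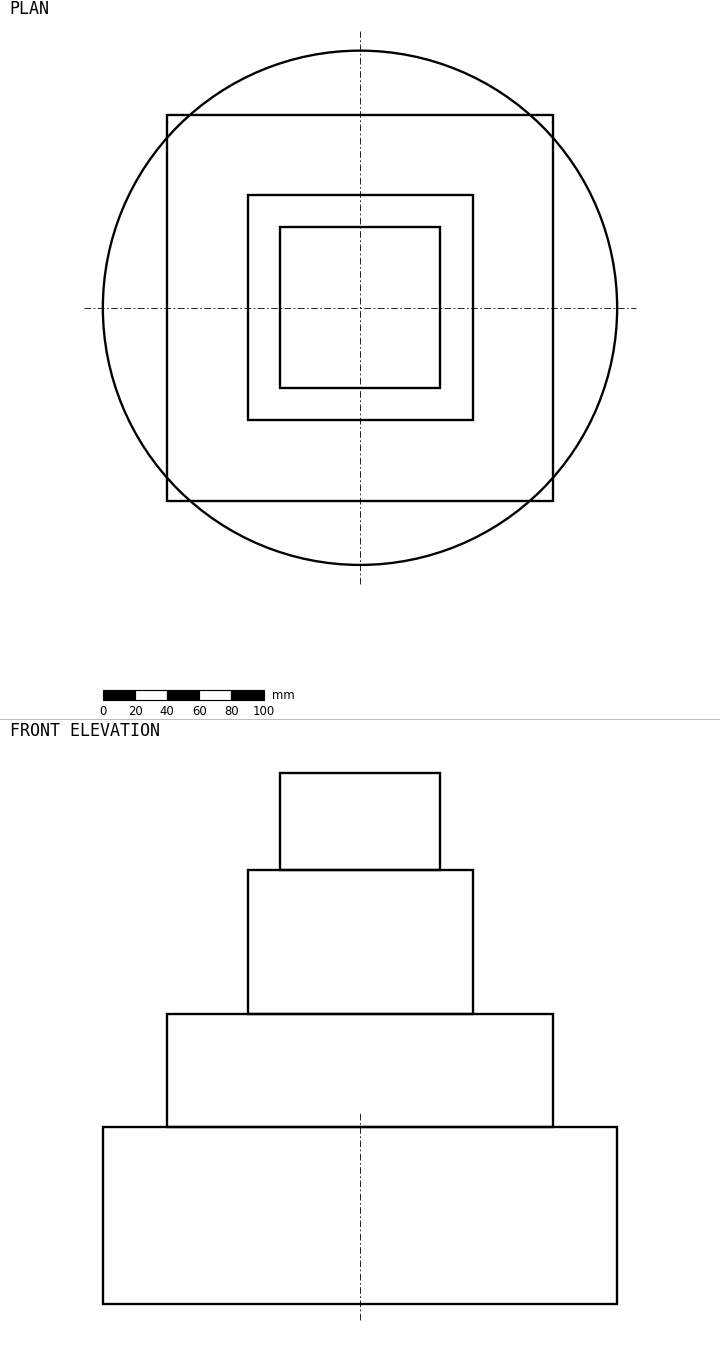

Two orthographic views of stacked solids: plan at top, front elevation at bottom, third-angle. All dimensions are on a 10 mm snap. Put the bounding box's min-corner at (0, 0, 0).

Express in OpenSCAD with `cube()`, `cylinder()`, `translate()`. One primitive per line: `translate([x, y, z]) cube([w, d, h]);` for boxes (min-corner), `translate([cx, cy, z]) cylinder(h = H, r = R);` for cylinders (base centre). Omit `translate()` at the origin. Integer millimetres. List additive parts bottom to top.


translate([160, 160, 0]) cylinder(h = 110, r = 160);
translate([40, 40, 110]) cube([240, 240, 70]);
translate([90, 90, 180]) cube([140, 140, 90]);
translate([110, 110, 270]) cube([100, 100, 60]);


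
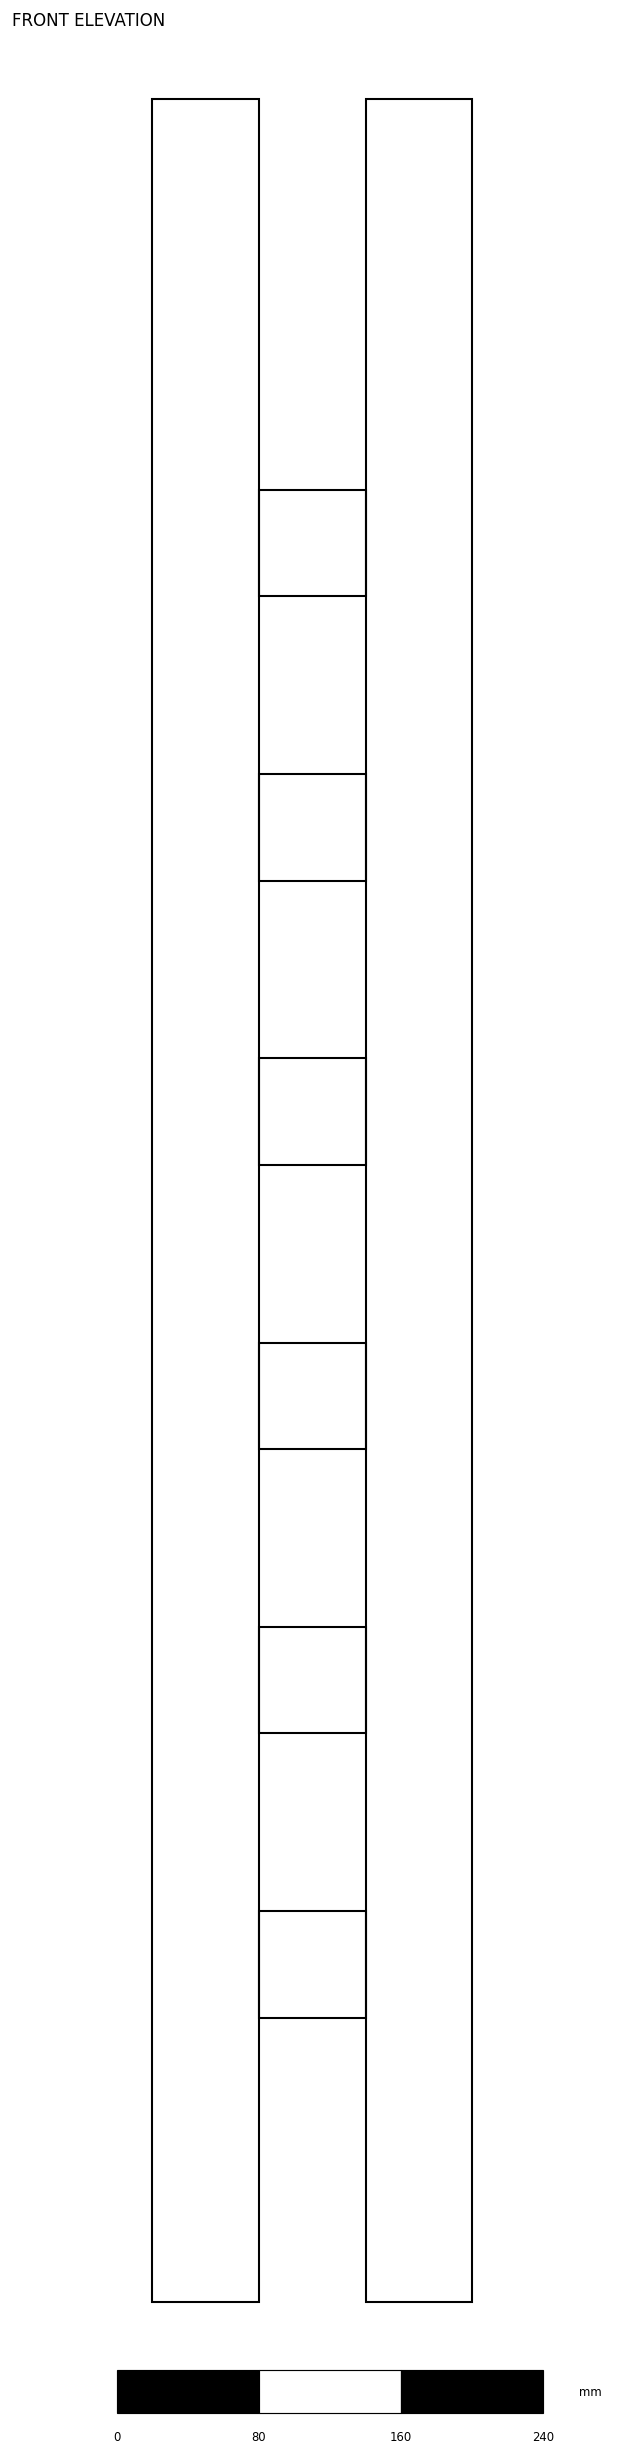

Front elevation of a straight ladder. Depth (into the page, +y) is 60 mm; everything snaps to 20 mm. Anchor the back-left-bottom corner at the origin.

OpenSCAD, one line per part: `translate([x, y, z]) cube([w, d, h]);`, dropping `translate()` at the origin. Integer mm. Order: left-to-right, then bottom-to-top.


cube([60, 60, 1240]);
translate([60, 0, 160]) cube([60, 60, 60]);
translate([60, 0, 320]) cube([60, 60, 60]);
translate([60, 0, 480]) cube([60, 60, 60]);
translate([60, 0, 640]) cube([60, 60, 60]);
translate([60, 0, 800]) cube([60, 60, 60]);
translate([60, 0, 960]) cube([60, 60, 60]);
translate([120, 0, 0]) cube([60, 60, 1240]);


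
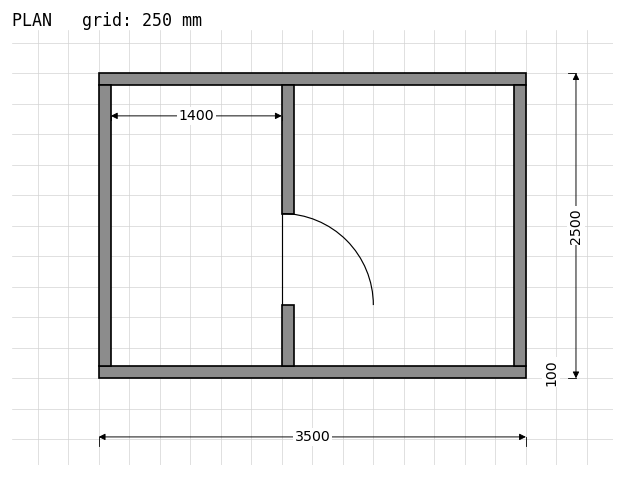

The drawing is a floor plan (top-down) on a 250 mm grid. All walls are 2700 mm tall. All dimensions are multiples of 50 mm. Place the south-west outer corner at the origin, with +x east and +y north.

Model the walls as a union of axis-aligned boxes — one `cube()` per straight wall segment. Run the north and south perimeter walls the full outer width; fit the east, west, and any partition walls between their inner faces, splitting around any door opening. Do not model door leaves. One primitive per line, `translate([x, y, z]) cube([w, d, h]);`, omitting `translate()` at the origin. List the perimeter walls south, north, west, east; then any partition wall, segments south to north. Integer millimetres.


cube([3500, 100, 2700]);
translate([0, 2400, 0]) cube([3500, 100, 2700]);
translate([0, 100, 0]) cube([100, 2300, 2700]);
translate([3400, 100, 0]) cube([100, 2300, 2700]);
translate([1500, 100, 0]) cube([100, 500, 2700]);
translate([1500, 1350, 0]) cube([100, 1050, 2700]);


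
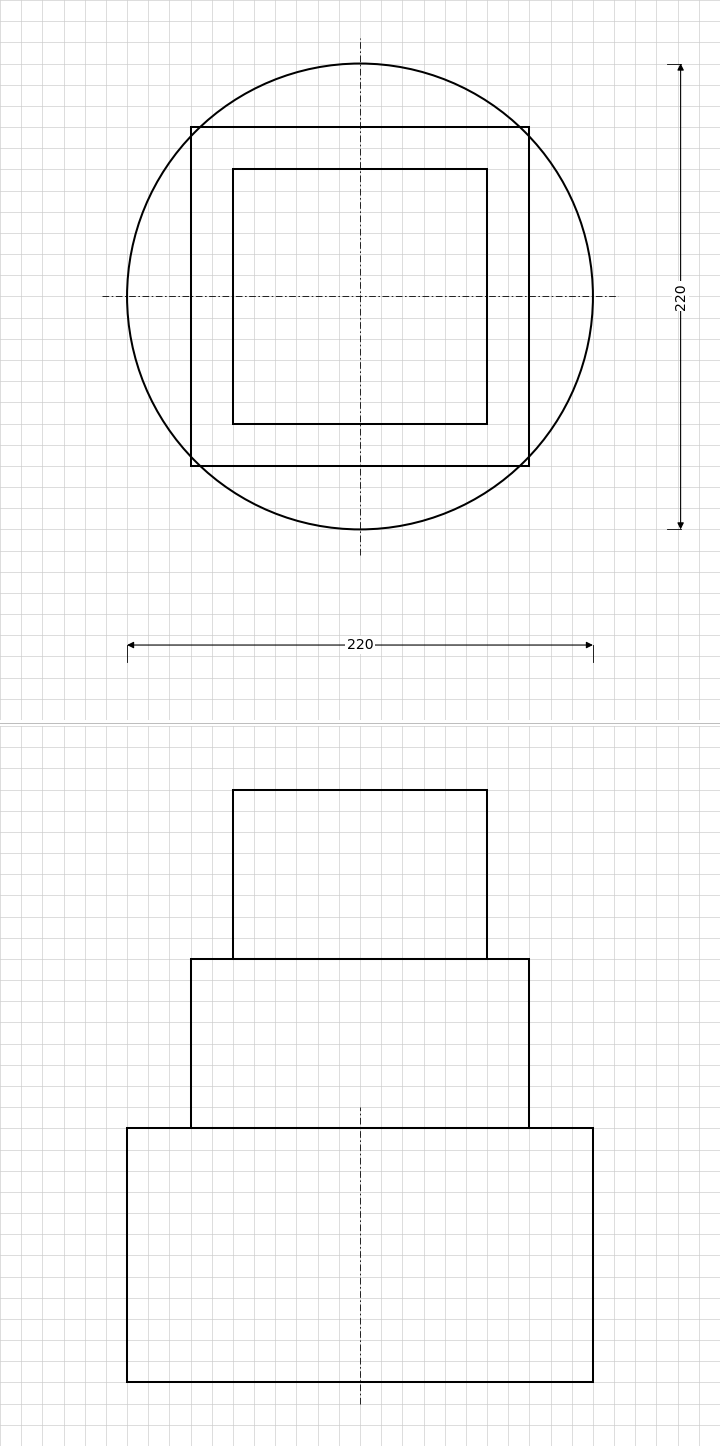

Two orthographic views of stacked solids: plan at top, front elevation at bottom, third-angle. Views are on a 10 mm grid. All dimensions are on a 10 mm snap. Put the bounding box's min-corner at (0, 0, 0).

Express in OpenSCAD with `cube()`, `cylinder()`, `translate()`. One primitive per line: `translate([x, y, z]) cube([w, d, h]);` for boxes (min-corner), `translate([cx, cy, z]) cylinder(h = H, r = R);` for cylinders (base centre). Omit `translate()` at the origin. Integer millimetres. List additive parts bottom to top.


translate([110, 110, 0]) cylinder(h = 120, r = 110);
translate([30, 30, 120]) cube([160, 160, 80]);
translate([50, 50, 200]) cube([120, 120, 80]);
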